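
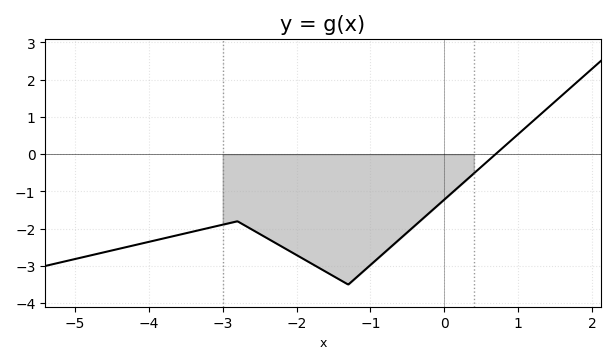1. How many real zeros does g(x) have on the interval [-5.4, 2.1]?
1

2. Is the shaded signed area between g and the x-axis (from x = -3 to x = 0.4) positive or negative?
negative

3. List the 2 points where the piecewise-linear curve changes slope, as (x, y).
(-2.8, -1.8); (-1.3, -3.5)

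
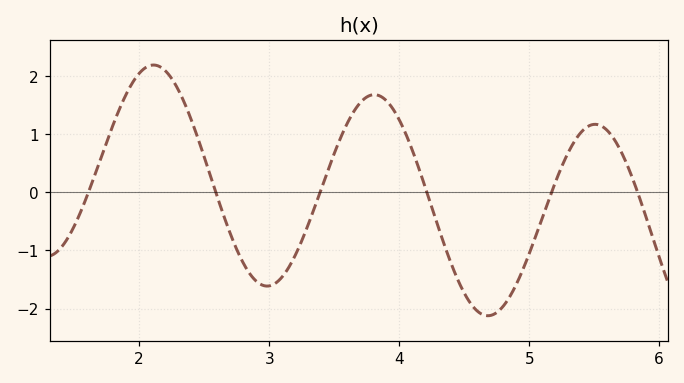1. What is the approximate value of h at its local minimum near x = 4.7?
-2.12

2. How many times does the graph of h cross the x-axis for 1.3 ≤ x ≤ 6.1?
6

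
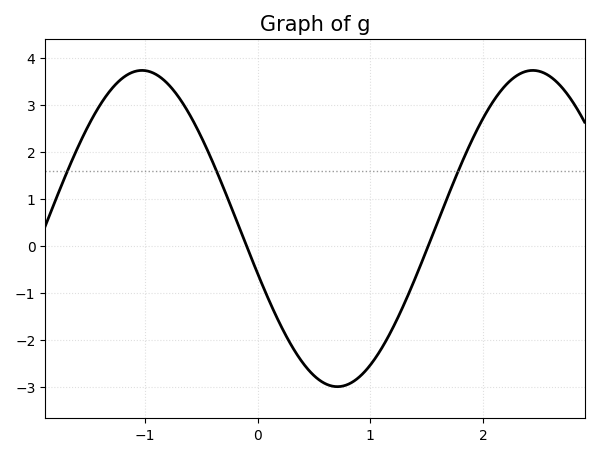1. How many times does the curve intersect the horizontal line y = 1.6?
3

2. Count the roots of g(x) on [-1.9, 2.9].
2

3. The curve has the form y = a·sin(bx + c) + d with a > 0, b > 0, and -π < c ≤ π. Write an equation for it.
y = 3.36sin(1.8x - 2.9) + 0.37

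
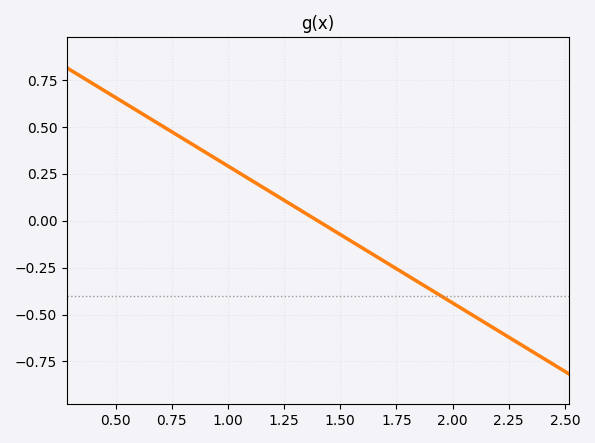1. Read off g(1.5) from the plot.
-0.073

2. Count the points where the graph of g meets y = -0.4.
1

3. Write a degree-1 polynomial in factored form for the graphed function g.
y = -0.73(x - 1.4)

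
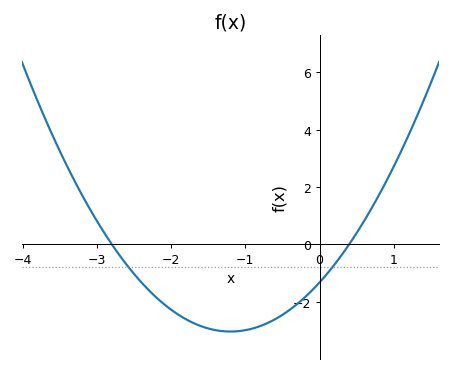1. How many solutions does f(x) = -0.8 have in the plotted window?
2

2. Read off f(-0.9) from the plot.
-3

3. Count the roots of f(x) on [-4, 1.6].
2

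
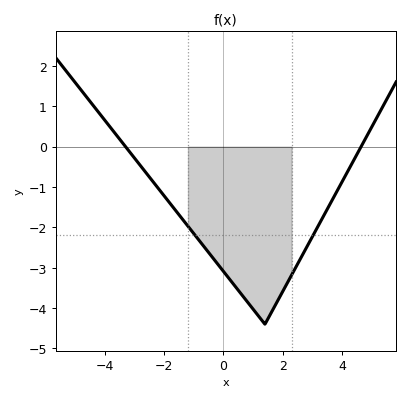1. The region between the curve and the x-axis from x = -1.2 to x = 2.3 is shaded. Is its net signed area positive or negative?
negative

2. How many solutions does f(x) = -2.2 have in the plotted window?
2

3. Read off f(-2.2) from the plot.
-1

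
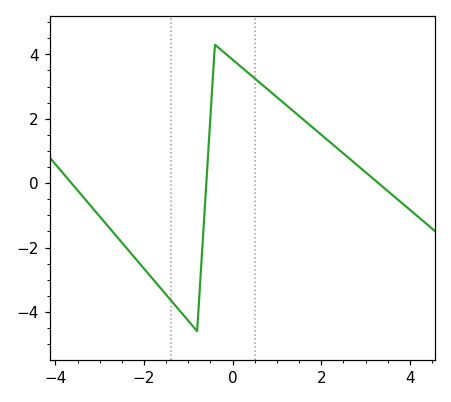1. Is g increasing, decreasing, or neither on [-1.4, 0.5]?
neither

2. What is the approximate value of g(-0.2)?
4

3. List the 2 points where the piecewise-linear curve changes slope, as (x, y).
(-0.8, -4.6); (-0.4, 4.3)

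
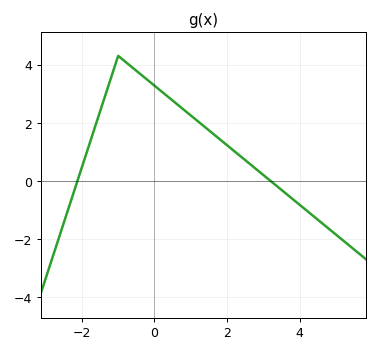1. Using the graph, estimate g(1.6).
1.63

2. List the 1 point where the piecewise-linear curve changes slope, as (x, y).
(-1, 4.3)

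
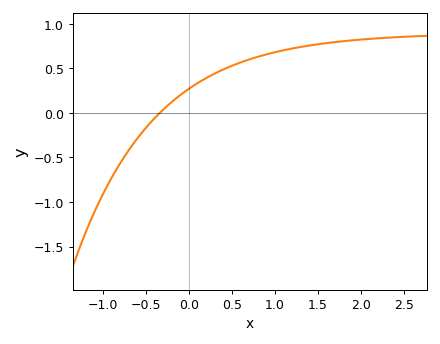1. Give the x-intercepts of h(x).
-0.336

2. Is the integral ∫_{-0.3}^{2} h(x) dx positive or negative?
positive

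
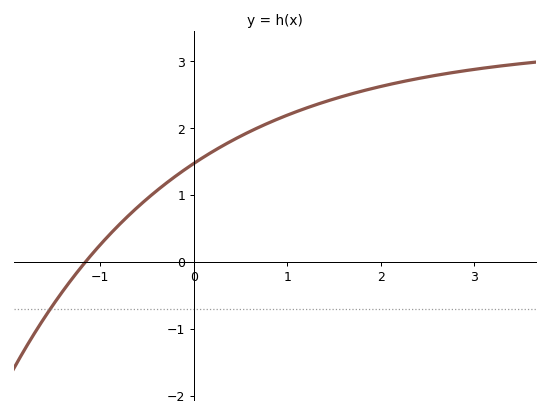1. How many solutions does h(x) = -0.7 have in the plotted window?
1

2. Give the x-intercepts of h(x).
-1.2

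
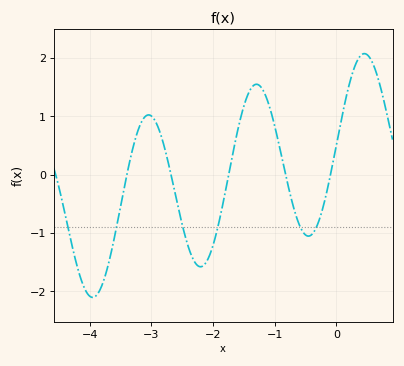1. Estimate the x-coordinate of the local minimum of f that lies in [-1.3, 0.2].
-0.455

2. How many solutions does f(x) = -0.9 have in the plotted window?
6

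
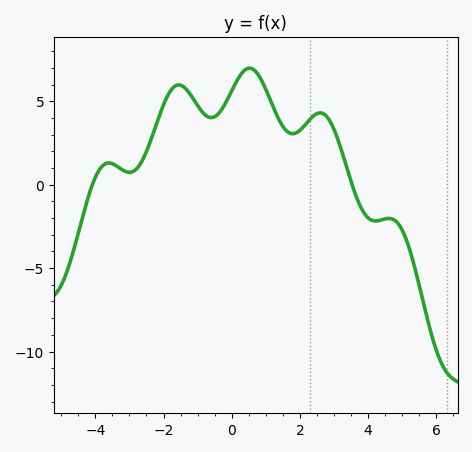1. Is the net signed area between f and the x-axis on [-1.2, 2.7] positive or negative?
positive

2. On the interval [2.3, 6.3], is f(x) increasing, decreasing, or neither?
neither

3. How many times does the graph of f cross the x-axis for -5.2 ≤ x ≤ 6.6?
2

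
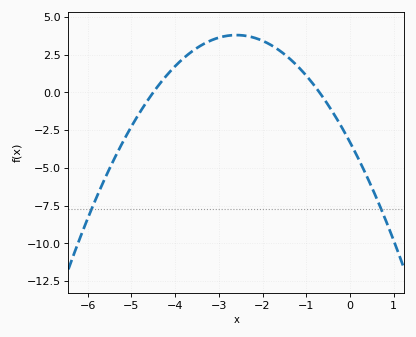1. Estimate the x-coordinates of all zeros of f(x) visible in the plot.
-4.5, -0.7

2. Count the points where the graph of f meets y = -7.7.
2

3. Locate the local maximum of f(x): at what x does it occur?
-2.6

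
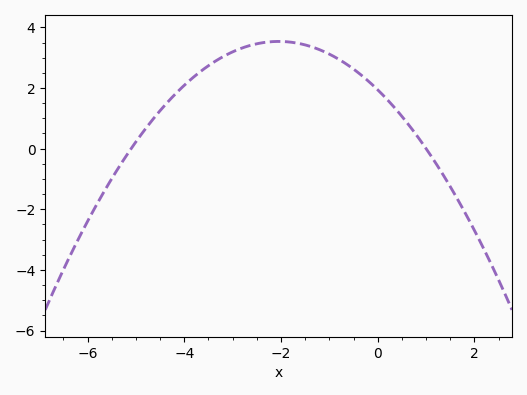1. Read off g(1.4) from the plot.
-0.988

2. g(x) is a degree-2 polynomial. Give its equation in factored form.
y = -0.38(x + 5.1)(x - 1)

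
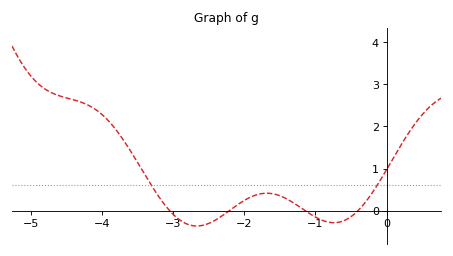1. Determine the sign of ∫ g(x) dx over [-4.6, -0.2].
positive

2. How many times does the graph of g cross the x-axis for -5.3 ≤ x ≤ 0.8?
4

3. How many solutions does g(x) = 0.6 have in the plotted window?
2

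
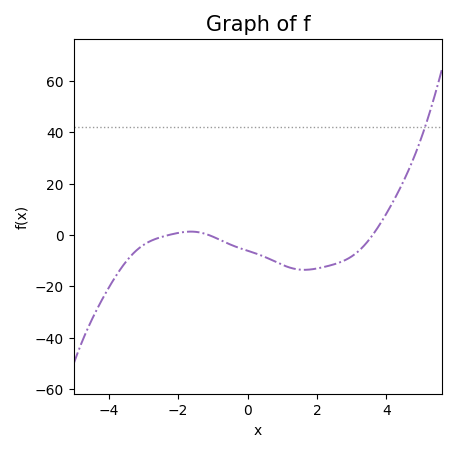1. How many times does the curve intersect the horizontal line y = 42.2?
1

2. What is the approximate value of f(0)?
-6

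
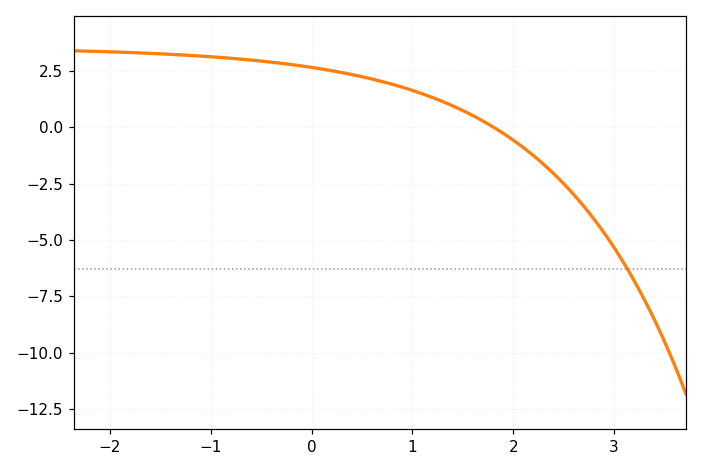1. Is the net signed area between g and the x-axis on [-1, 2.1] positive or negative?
positive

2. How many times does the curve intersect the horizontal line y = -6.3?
1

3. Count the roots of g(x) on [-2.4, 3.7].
1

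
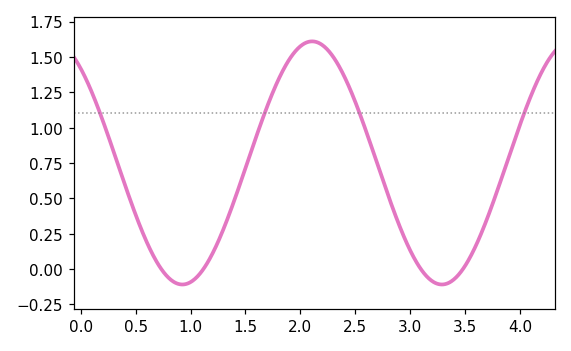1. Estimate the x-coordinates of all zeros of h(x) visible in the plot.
0.7, 1.1, 3.1, 3.5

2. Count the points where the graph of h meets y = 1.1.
4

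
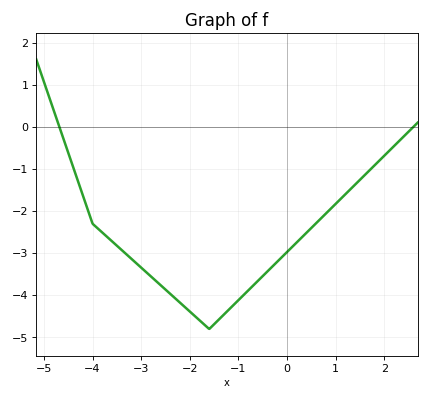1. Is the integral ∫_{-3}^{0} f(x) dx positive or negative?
negative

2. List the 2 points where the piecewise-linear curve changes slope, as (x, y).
(-4, -2.3); (-1.6, -4.8)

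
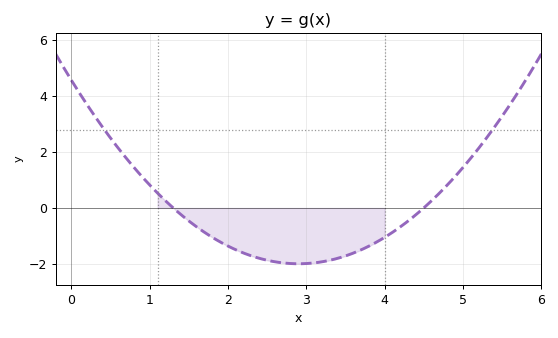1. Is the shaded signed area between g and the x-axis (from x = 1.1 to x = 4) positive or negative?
negative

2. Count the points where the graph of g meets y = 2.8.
2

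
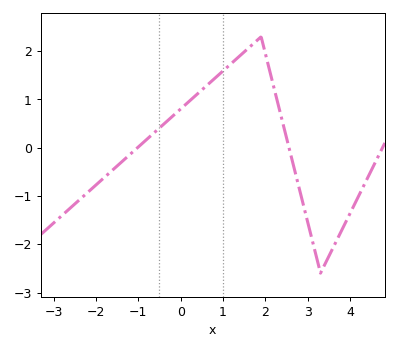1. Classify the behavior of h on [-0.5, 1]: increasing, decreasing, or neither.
increasing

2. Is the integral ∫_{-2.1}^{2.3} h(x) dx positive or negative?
positive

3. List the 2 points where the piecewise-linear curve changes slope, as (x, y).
(1.9, 2.3); (3.3, -2.6)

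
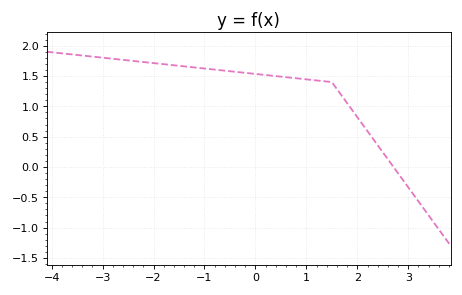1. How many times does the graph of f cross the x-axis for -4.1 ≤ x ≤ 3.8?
1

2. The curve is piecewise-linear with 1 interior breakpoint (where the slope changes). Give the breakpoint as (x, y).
(1.5, 1.4)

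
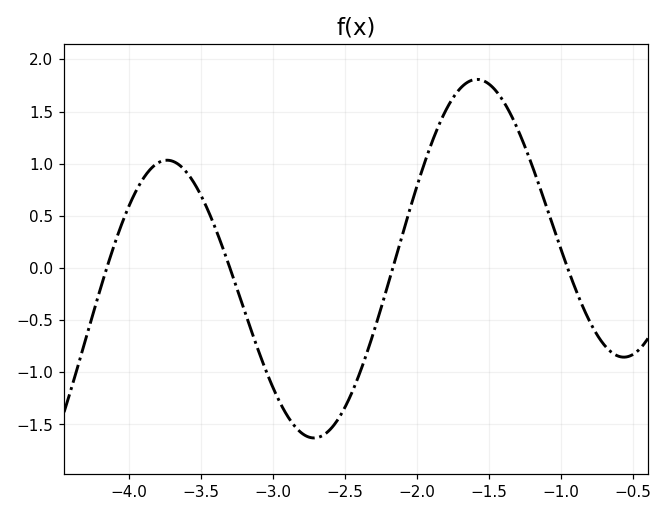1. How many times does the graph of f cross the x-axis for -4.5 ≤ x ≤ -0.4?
4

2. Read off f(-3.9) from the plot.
0.864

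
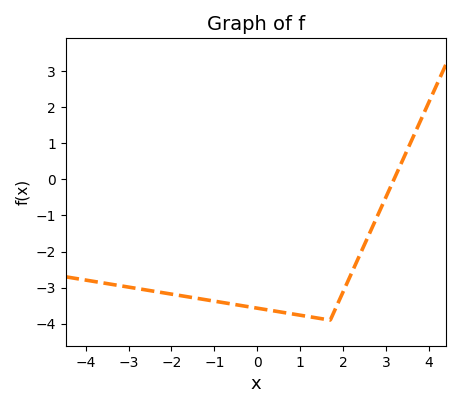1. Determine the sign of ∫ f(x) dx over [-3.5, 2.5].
negative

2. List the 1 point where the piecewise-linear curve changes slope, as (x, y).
(1.7, -3.9)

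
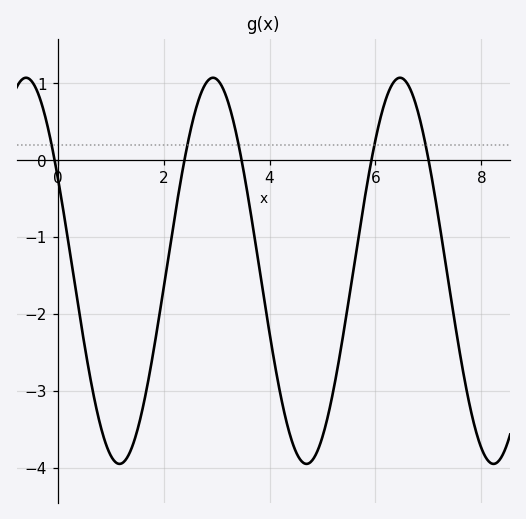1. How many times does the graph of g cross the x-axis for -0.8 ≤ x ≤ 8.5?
5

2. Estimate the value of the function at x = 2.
-1.67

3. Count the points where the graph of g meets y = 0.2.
5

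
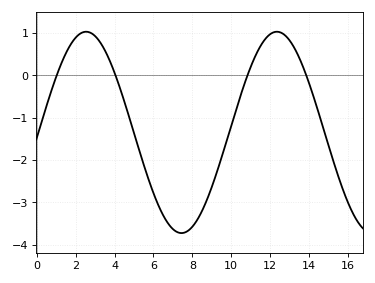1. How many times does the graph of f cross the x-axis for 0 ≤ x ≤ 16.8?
4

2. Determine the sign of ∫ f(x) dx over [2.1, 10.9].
negative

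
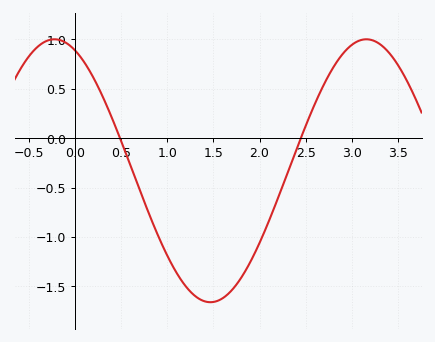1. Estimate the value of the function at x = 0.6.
-0.25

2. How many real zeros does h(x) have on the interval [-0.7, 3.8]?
2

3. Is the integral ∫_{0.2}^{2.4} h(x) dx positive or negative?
negative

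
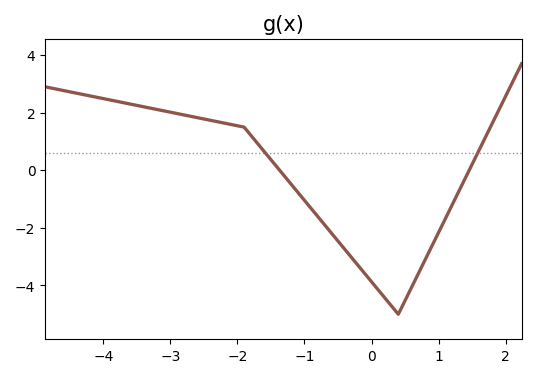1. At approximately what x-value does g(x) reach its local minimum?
0.4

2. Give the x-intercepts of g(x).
-1.4, 1.5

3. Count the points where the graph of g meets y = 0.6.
2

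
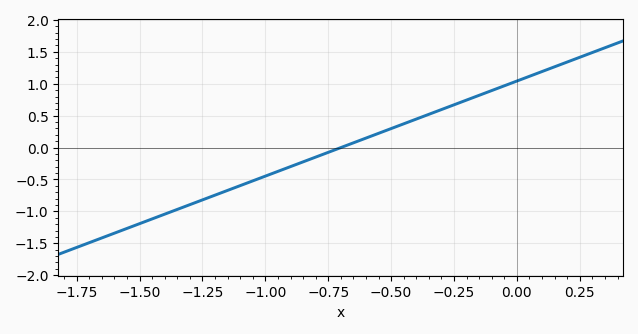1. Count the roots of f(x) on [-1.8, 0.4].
1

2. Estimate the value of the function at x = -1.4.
-1.04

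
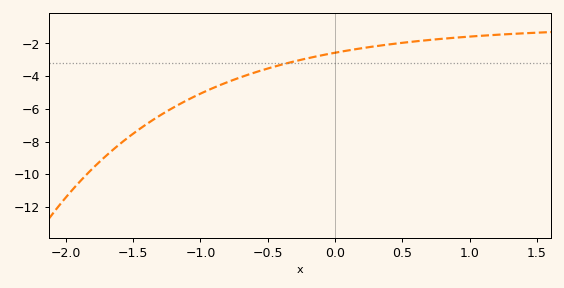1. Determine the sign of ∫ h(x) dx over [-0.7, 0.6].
negative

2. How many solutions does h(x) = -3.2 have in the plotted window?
1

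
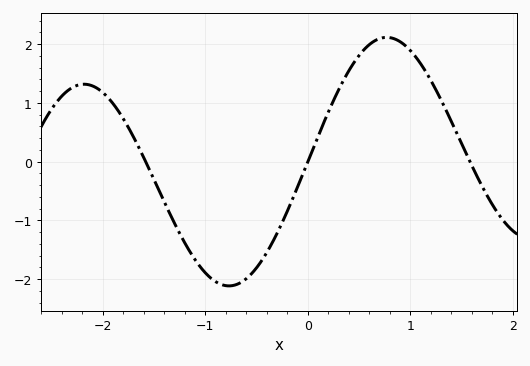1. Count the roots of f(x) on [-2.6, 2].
3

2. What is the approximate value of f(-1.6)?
0.071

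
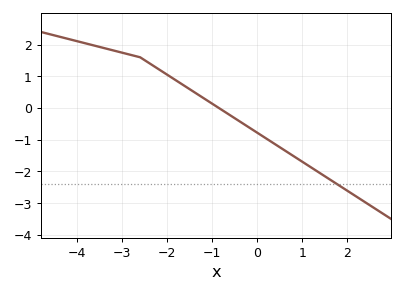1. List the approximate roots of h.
-0.852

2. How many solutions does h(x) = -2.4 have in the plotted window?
1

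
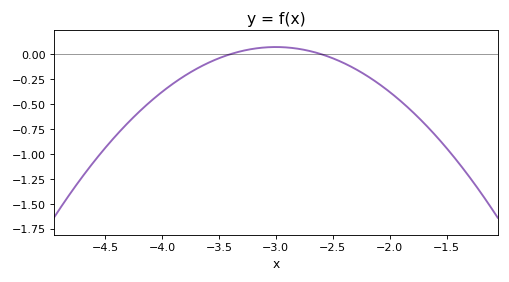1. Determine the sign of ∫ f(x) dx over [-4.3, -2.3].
negative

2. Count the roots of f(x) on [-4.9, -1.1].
2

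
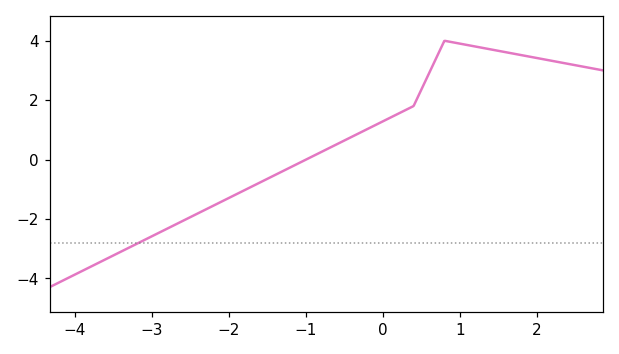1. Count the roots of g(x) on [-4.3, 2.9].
1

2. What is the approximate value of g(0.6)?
2.9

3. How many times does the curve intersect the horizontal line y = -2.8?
1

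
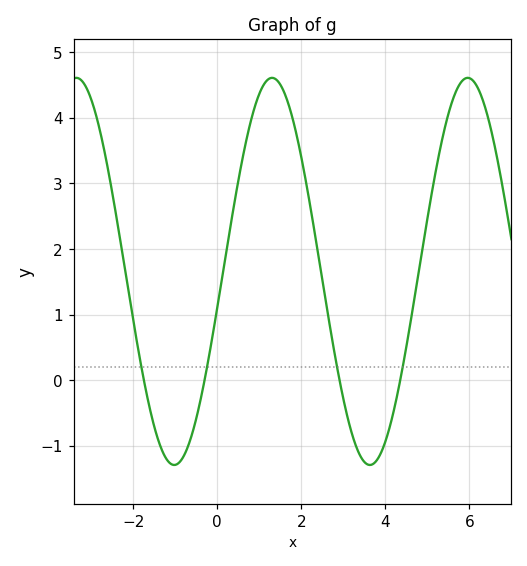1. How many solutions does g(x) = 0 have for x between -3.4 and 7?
4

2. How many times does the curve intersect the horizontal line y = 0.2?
4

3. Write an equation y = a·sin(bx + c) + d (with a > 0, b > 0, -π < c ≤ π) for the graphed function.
y = 2.95sin(1.35x - 0.192) + 1.66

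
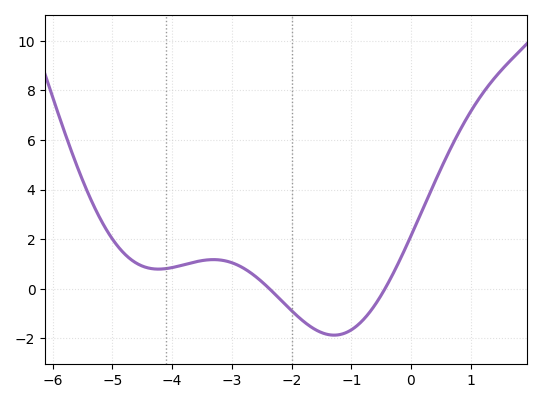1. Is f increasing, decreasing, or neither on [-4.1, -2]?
neither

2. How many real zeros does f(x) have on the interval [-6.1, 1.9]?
2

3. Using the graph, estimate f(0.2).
3.22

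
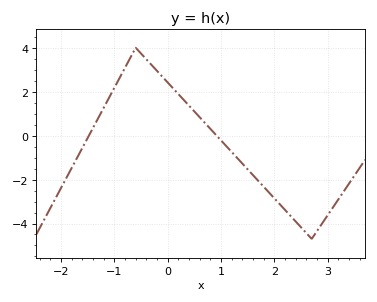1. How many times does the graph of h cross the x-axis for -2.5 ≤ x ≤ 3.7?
2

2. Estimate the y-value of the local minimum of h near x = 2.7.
-4.6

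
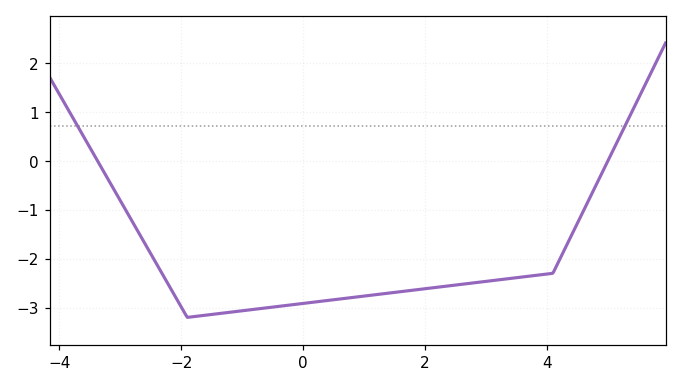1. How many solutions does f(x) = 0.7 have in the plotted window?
2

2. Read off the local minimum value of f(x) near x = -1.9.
-3.2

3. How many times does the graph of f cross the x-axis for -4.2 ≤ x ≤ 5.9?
2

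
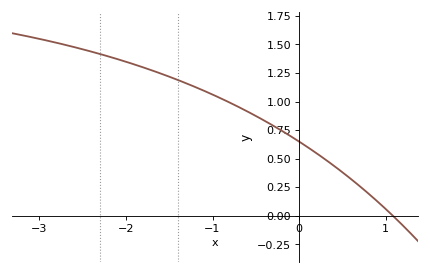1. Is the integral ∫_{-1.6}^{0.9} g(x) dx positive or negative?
positive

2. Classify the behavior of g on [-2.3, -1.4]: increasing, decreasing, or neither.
decreasing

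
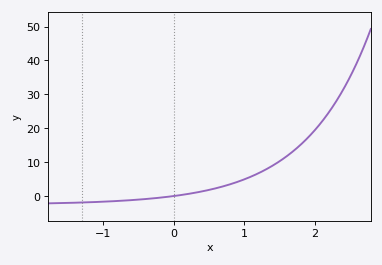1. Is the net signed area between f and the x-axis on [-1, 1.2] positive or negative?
positive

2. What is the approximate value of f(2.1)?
21.9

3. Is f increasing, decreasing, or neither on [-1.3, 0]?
increasing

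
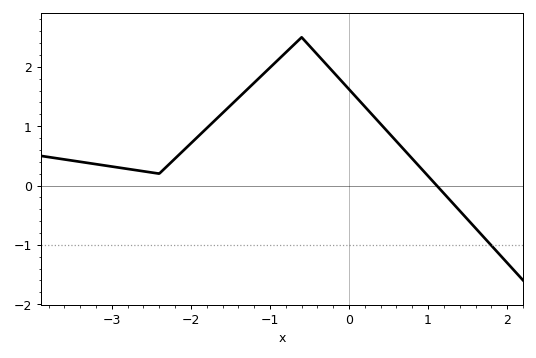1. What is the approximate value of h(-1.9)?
0.8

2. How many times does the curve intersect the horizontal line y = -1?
1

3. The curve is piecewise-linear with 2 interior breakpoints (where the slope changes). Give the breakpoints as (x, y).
(-2.4, 0.2); (-0.6, 2.5)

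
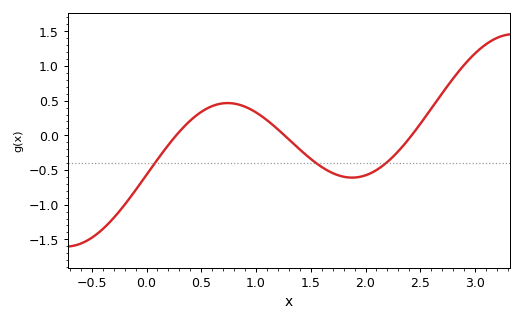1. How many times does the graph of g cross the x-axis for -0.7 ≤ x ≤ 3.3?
3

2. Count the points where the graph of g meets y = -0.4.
3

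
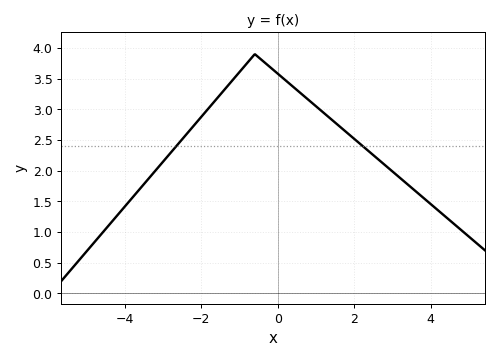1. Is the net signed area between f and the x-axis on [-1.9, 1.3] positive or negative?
positive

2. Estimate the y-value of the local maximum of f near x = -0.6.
3.9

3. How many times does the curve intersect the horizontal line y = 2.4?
2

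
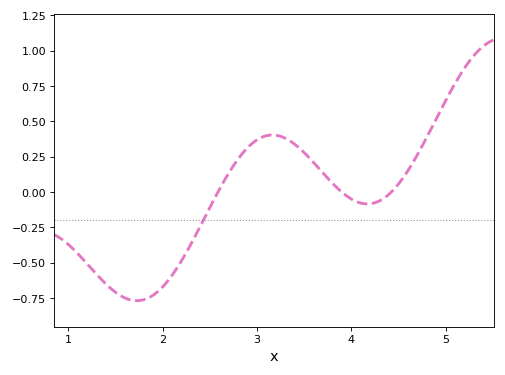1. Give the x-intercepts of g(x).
2.59, 3.9, 4.43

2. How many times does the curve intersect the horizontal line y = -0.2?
1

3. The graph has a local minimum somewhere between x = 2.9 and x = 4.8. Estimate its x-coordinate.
4.17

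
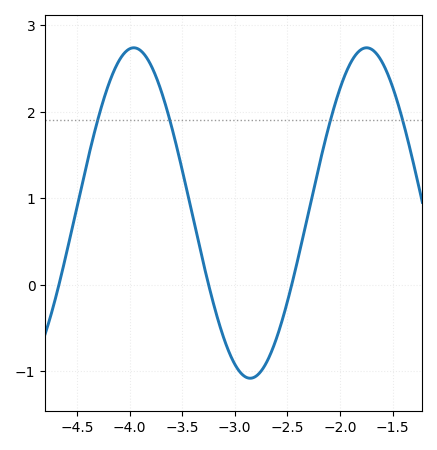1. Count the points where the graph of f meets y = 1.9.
4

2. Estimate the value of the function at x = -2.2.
1.4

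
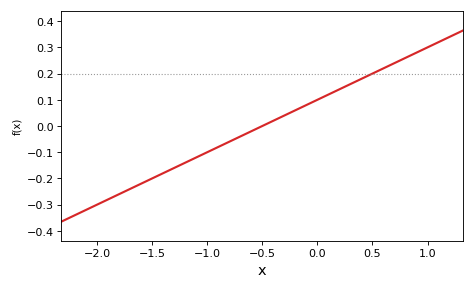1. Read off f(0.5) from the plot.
0.2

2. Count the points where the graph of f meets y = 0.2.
1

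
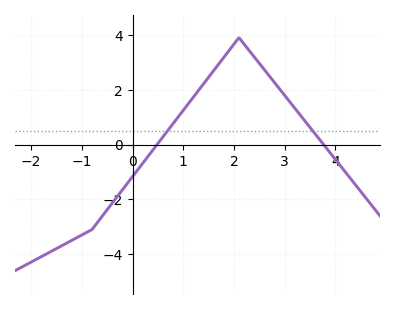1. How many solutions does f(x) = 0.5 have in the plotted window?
2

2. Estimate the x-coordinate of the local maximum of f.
2.1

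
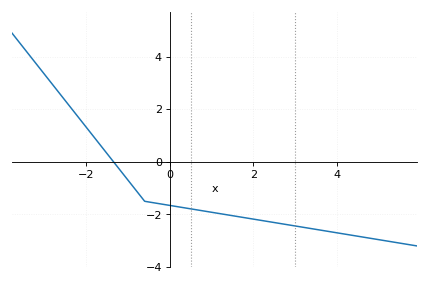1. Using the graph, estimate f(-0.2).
-1.6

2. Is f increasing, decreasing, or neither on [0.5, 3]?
decreasing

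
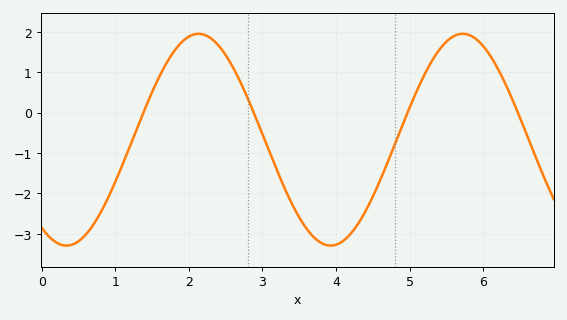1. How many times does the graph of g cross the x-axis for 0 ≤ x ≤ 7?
4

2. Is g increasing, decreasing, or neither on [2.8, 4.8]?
neither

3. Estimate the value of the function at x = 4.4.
-2.44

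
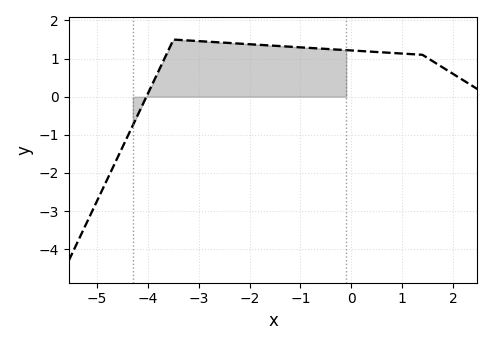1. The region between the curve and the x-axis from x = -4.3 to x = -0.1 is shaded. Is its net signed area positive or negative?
positive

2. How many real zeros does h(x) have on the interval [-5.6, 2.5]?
1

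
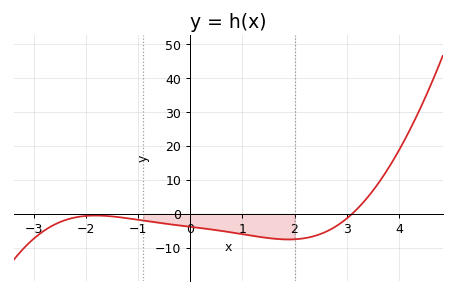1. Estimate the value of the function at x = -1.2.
-1.3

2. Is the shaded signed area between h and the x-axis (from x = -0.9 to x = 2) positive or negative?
negative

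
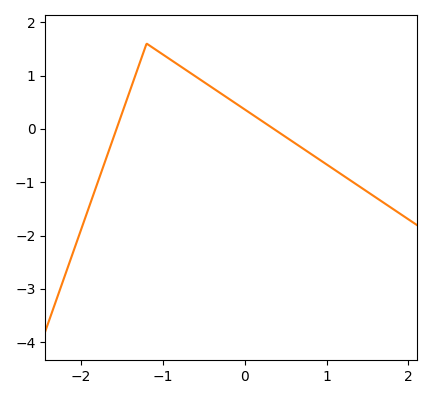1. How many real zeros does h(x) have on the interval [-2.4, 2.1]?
2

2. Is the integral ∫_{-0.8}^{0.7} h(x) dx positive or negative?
positive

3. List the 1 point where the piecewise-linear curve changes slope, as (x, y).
(-1.2, 1.6)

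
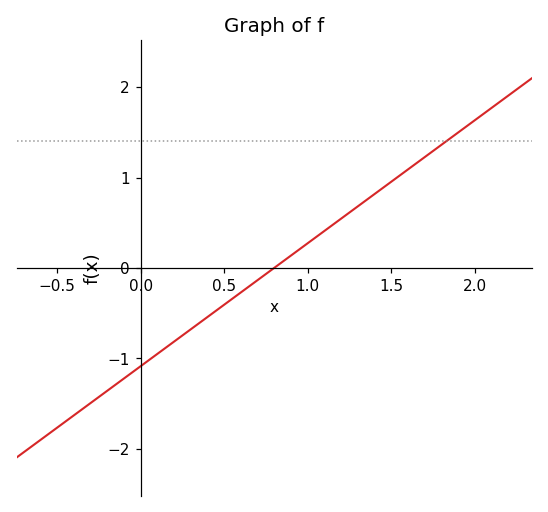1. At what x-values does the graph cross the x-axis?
0.8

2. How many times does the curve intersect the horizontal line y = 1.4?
1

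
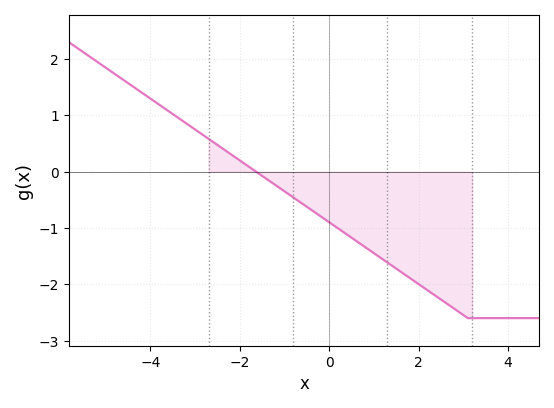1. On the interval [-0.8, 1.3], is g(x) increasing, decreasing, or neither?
decreasing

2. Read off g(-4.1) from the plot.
1.35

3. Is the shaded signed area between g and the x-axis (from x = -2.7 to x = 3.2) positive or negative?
negative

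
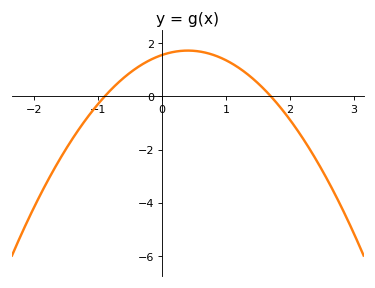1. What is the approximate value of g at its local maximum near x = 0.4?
1.8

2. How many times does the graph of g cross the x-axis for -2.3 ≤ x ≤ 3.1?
2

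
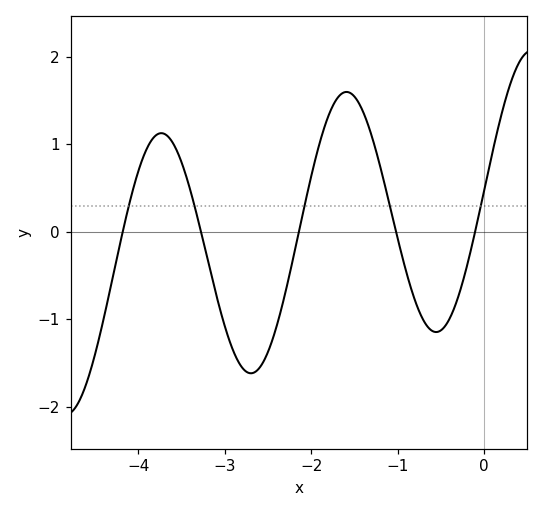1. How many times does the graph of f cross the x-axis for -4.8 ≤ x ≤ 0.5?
5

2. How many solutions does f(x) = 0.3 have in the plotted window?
5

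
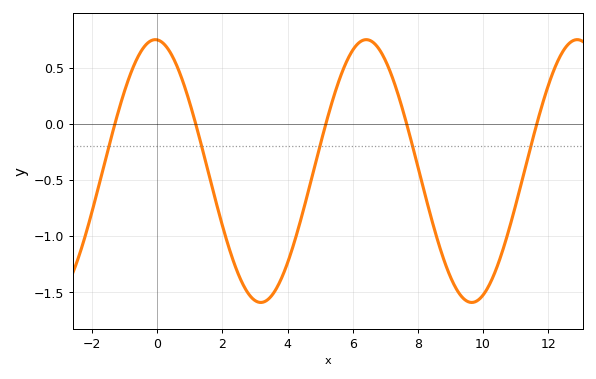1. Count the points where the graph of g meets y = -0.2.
5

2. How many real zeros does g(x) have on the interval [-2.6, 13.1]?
5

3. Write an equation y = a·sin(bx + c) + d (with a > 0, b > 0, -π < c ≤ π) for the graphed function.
y = 1.17sin(0.97x + 1.6) - 0.42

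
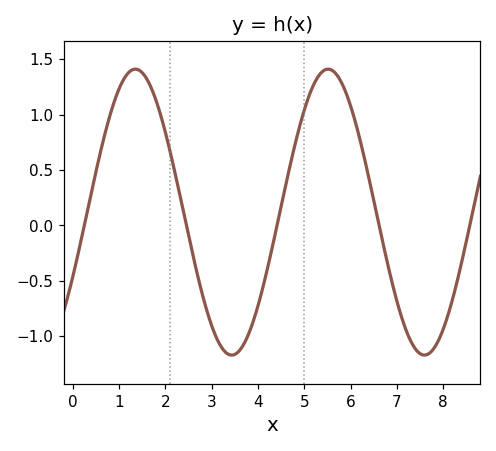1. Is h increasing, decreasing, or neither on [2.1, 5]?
neither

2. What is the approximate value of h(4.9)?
0.895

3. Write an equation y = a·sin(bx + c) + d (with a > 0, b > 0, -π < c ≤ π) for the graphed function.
y = 1.29sin(1.51x - 0.472) + 0.12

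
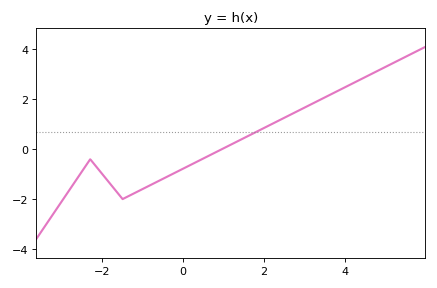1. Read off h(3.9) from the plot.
2.4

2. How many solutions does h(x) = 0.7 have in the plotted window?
1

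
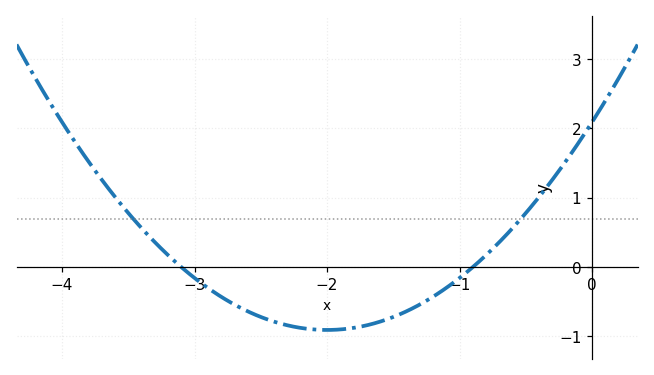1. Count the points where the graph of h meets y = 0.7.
2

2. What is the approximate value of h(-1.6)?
-0.8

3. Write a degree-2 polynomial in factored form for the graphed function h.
y = 0.75(x + 3.1)(x + 0.9)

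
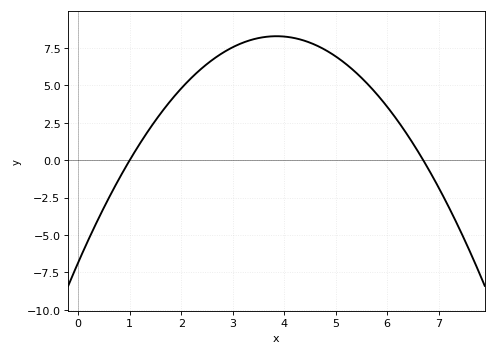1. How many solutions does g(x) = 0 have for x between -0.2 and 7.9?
2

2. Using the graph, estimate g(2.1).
5.2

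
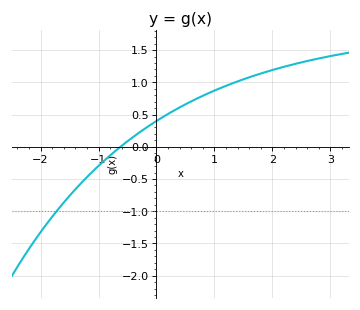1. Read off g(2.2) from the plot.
1.24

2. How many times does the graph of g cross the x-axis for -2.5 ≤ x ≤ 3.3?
1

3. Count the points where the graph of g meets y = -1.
1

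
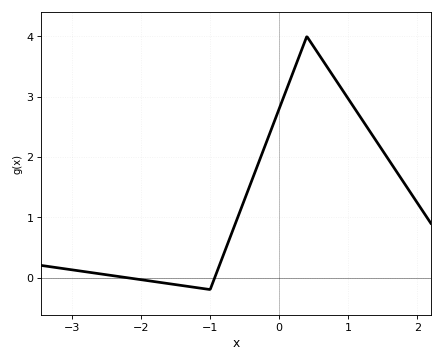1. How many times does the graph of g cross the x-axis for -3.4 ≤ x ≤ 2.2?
2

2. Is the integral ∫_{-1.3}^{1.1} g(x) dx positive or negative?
positive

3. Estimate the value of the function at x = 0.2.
3.4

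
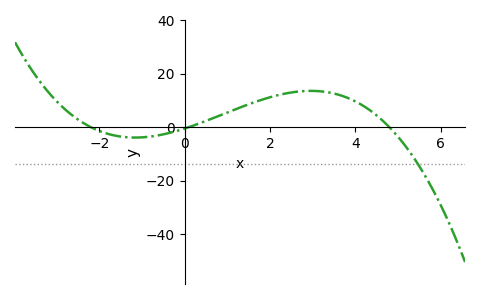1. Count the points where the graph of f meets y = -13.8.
1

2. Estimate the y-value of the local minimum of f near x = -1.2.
-3.9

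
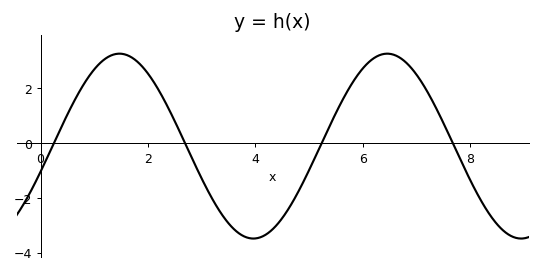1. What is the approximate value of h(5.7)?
1.85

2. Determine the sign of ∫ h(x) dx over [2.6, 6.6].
negative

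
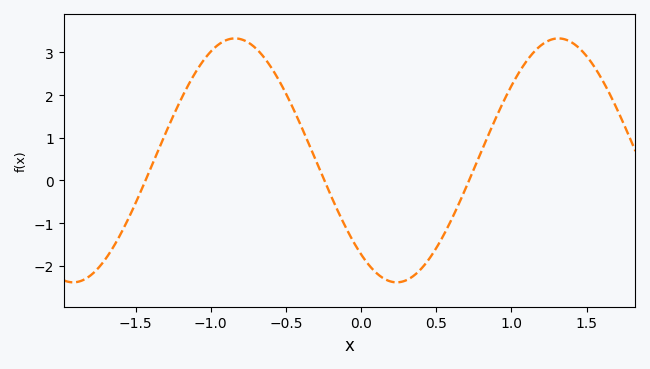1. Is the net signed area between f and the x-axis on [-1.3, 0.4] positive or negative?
positive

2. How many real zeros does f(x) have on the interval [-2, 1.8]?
3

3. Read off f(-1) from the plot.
3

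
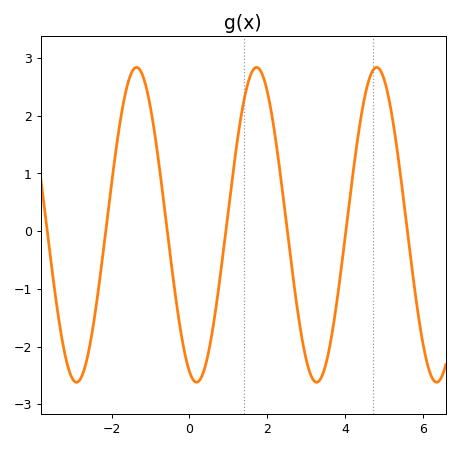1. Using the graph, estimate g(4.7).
2.8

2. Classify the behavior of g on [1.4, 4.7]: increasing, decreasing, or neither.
neither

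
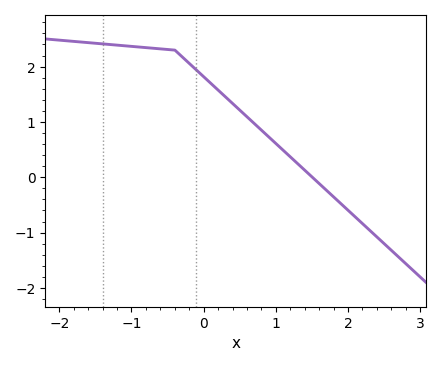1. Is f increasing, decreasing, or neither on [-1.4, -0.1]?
decreasing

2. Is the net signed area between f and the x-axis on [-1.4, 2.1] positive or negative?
positive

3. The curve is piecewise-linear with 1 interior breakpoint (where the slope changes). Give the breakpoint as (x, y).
(-0.4, 2.3)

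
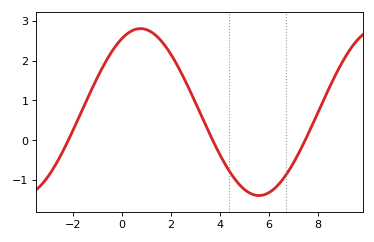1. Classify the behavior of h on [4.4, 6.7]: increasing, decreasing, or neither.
neither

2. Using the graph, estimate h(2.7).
1.36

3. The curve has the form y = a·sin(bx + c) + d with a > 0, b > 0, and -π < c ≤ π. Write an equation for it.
y = 2.09sin(0.65x + 1.07) + 0.71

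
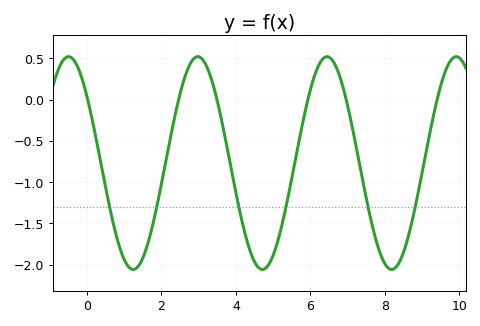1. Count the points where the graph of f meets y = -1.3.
6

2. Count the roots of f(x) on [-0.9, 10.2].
6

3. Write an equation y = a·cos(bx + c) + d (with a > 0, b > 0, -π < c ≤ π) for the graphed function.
y = 1.29cos(1.81x + 0.892) - 0.77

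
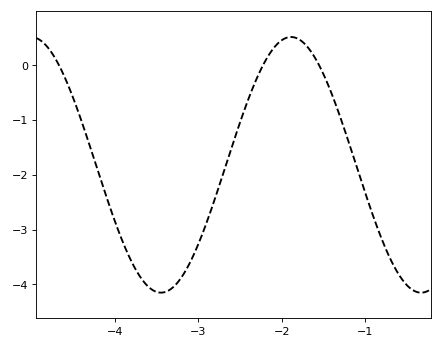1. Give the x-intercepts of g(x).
-4.7, -2.2, -1.6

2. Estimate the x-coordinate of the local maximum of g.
-1.9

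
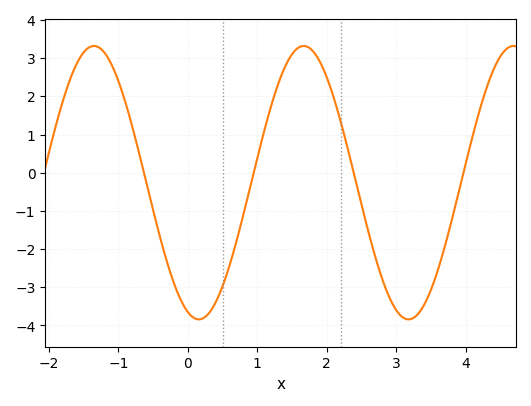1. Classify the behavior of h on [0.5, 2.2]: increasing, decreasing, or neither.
neither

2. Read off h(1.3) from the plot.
2.32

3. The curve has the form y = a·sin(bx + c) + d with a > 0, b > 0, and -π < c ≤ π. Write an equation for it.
y = 3.58sin(2.08x - 1.9) - 0.26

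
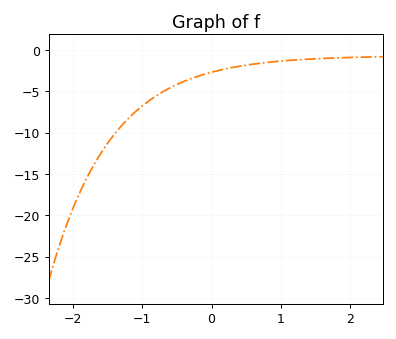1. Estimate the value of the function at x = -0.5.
-4.18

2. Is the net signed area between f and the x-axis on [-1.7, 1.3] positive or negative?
negative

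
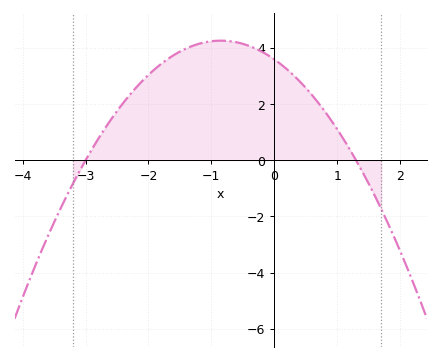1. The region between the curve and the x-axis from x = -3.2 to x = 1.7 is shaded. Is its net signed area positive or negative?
positive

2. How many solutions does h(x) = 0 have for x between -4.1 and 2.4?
2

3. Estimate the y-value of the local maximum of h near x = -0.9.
4.25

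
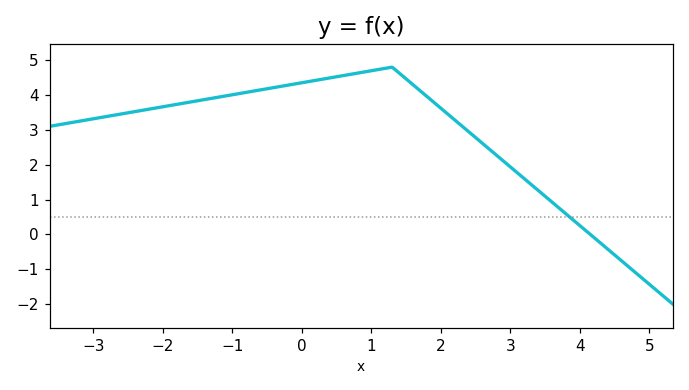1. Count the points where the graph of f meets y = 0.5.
1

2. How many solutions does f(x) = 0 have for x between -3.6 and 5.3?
1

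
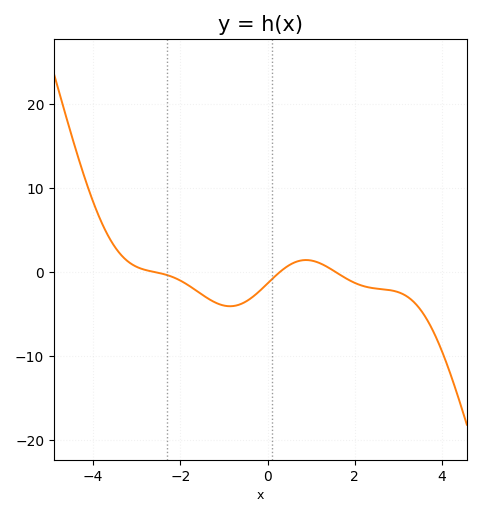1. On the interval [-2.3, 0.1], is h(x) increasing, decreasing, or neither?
neither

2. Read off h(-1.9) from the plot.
-1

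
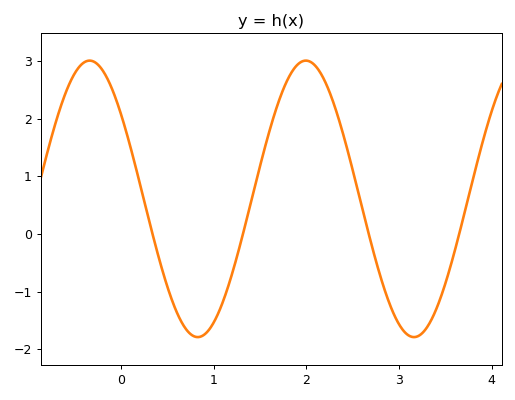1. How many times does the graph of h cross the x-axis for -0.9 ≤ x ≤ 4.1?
4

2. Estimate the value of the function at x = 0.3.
0.2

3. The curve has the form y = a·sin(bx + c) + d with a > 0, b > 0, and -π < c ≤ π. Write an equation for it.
y = 2.4sin(2.7x + 2.5) + 0.61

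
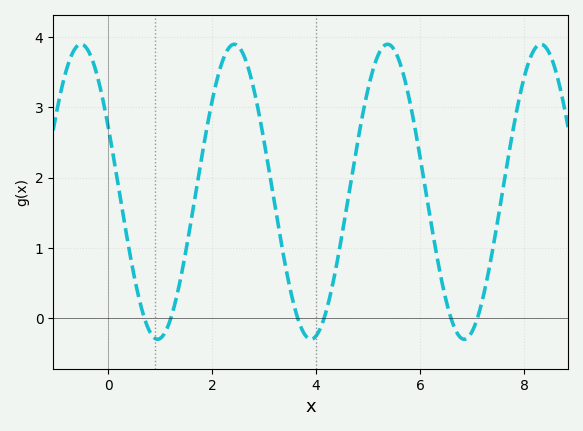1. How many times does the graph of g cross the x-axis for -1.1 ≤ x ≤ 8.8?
6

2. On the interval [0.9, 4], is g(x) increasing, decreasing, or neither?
neither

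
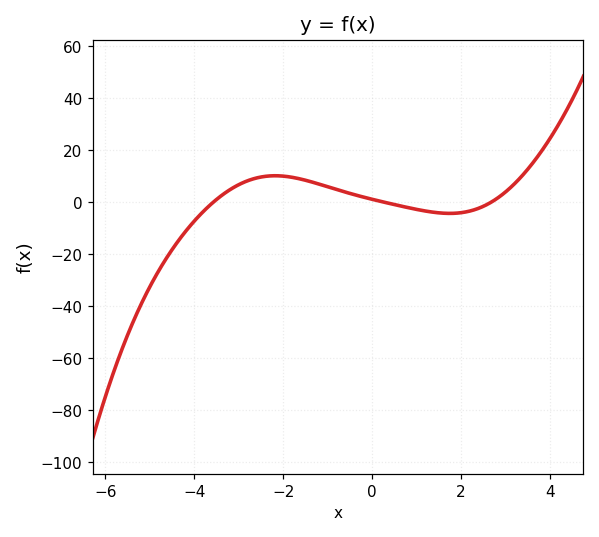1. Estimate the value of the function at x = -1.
5.93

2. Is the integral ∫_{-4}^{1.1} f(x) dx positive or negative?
positive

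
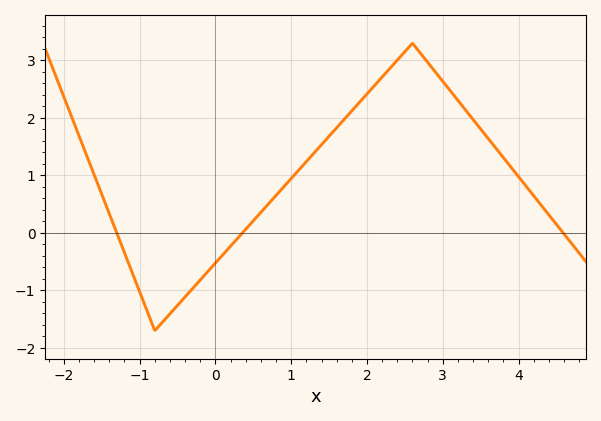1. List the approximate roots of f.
-1.3, 0.4, 4.6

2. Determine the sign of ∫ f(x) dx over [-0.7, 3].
positive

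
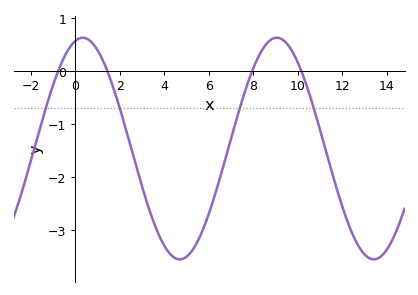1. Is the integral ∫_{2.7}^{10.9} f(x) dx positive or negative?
negative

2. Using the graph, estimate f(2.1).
-0.842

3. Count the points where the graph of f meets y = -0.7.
4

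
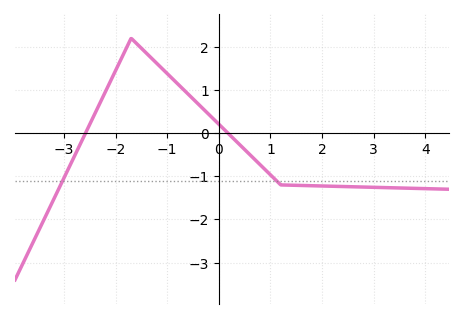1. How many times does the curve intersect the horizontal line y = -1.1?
2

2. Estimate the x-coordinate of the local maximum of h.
-1.7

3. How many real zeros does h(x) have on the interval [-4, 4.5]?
2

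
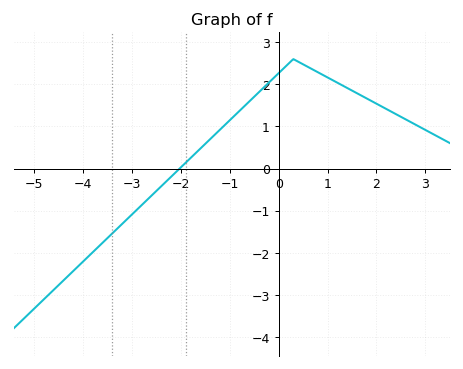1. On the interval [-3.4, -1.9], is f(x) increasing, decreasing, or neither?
increasing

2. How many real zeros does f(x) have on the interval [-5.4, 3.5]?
1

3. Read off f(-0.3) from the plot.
1.9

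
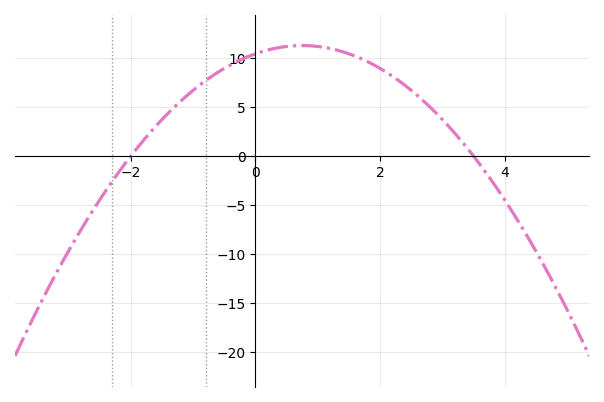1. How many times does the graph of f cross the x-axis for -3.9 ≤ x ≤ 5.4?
2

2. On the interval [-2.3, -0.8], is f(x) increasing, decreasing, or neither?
increasing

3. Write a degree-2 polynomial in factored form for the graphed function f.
y = -1.49(x + 2)(x - 3.5)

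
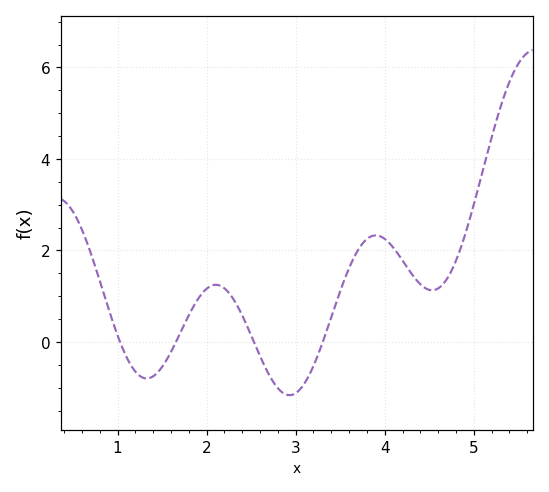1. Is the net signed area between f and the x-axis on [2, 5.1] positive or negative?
positive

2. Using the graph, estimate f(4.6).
1.17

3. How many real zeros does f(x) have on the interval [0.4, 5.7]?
4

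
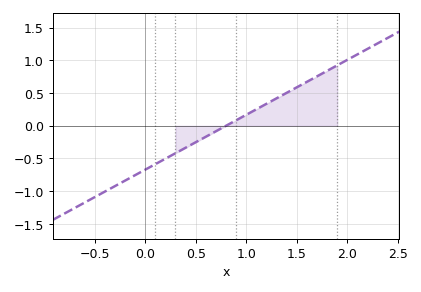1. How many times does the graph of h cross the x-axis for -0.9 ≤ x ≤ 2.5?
1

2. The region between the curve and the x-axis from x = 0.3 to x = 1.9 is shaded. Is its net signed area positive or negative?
positive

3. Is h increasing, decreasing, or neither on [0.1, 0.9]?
increasing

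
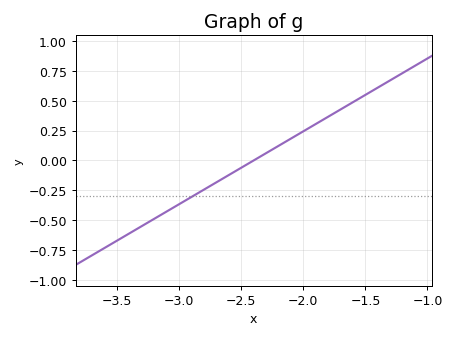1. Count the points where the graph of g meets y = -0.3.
1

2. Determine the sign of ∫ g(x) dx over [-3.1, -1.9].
negative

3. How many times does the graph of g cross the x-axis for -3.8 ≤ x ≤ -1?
1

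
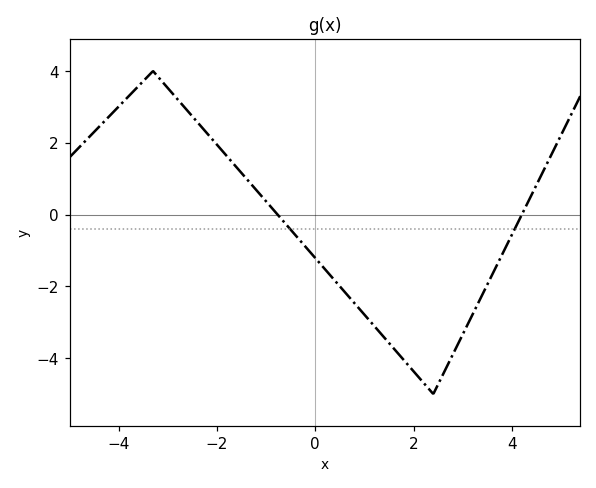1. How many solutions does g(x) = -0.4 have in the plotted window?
2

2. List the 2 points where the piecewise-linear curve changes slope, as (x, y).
(-3.3, 4); (2.4, -5)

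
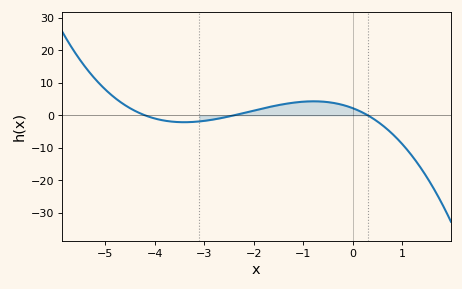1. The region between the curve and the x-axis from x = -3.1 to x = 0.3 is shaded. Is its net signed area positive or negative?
positive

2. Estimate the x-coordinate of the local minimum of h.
-3.4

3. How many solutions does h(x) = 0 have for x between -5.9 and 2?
3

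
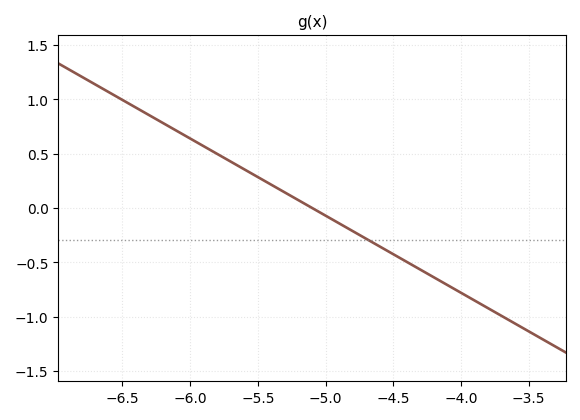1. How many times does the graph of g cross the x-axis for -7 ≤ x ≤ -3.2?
1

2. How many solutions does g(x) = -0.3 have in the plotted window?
1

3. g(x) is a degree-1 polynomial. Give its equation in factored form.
y = -0.71(x + 5.1)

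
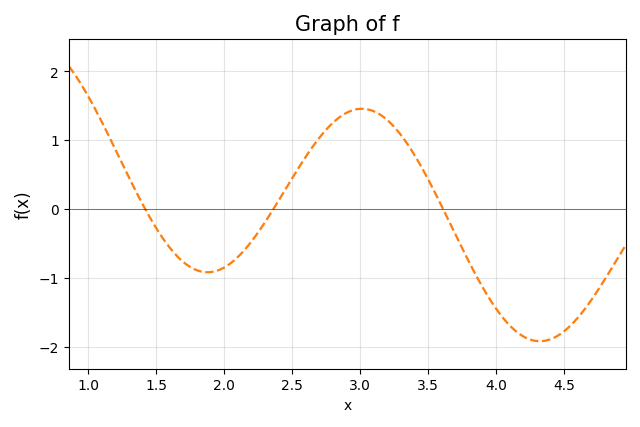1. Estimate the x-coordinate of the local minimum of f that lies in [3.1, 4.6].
4.32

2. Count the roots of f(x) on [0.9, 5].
3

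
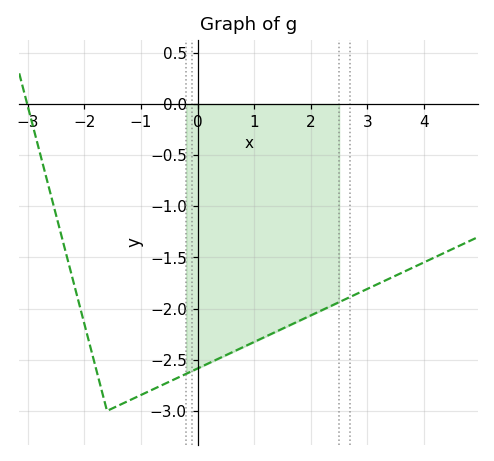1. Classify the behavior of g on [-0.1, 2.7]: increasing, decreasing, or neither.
increasing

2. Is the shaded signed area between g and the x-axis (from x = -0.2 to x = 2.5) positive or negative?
negative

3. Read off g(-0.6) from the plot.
-2.74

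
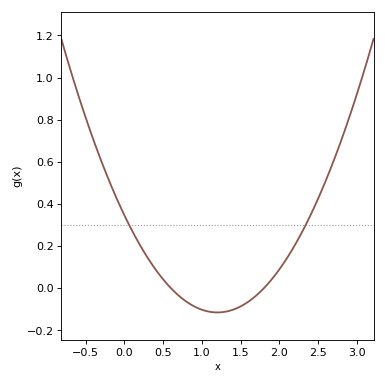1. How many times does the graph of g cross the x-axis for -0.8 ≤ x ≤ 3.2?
2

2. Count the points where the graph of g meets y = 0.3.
2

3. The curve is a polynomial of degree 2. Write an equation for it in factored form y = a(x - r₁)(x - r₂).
y = 0.32(x - 0.6)(x - 1.8)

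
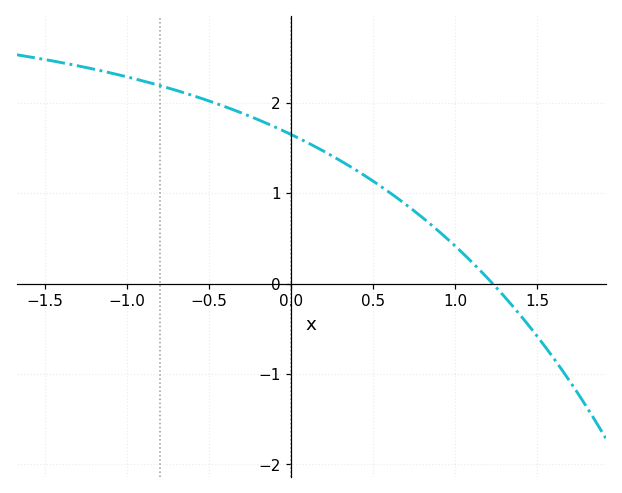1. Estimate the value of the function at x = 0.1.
1.56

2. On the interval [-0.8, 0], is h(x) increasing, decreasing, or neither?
decreasing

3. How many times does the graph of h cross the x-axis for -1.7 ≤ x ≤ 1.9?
1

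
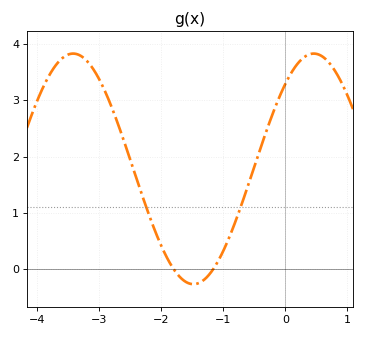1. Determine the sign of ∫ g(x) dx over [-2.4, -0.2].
positive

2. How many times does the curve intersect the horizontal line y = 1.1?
2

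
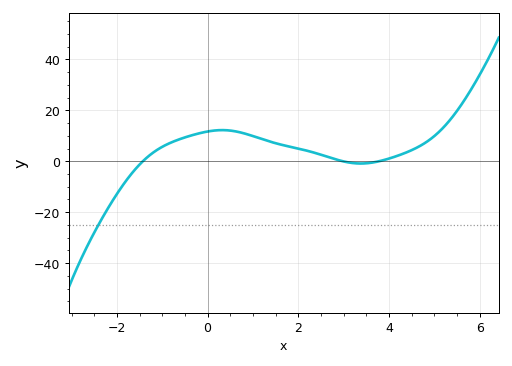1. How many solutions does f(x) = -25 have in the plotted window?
1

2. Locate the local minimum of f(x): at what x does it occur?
3.38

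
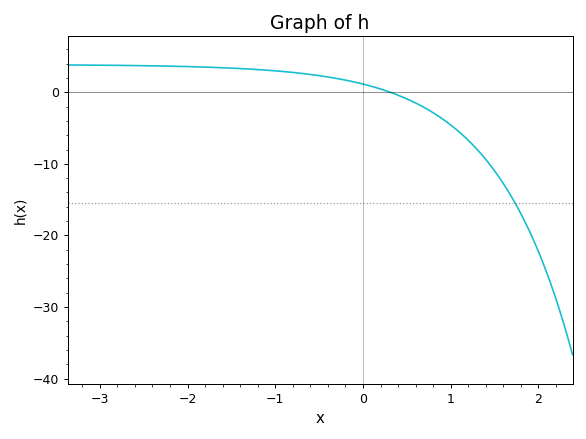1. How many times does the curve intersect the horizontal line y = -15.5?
1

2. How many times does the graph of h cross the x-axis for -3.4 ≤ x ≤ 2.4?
1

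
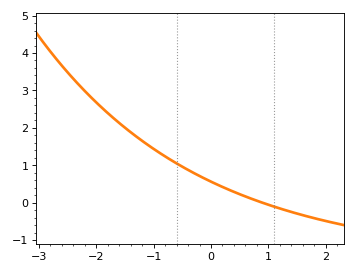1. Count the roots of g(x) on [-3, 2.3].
1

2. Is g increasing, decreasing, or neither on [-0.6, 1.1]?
decreasing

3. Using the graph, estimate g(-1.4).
1.88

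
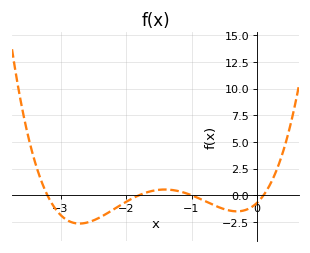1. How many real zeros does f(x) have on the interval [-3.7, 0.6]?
4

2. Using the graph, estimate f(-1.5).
0.506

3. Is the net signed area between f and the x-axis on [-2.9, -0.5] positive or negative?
negative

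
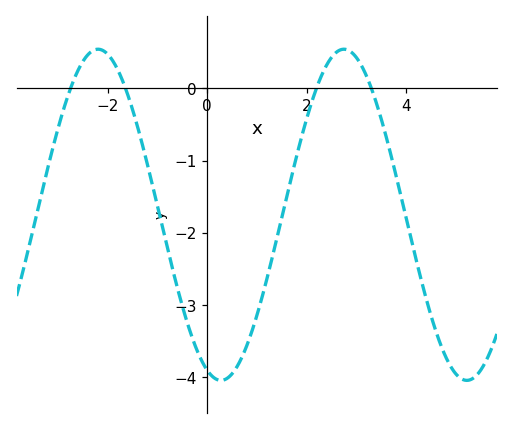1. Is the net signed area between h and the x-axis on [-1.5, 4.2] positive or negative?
negative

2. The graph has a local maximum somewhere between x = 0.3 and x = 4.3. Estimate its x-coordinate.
2.75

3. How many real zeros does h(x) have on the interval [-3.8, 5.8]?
4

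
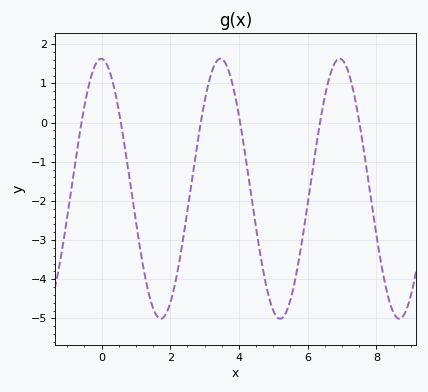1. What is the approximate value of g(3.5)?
1.6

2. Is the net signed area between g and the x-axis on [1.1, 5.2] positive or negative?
negative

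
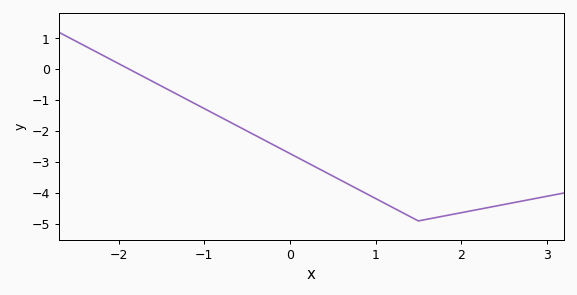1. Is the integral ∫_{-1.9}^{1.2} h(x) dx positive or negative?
negative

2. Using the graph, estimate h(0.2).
-3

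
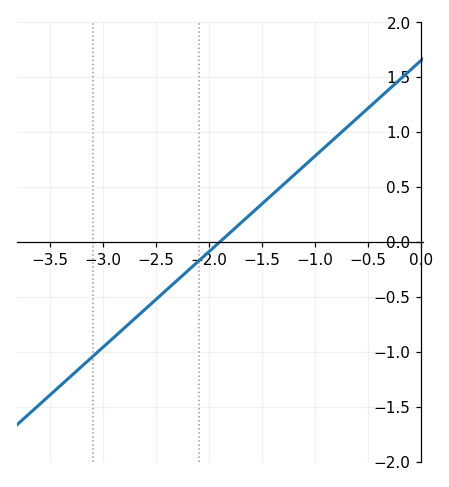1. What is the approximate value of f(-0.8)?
0.957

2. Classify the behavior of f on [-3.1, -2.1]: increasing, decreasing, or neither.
increasing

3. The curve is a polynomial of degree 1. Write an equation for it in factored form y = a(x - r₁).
y = 0.87(x + 1.9)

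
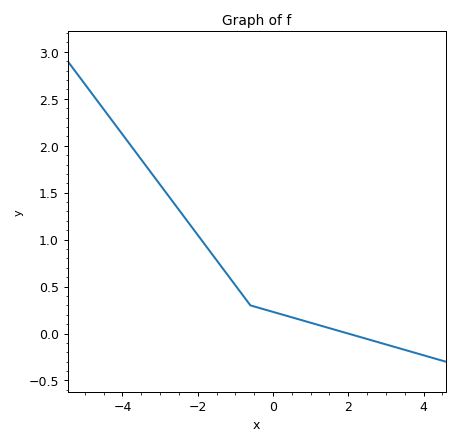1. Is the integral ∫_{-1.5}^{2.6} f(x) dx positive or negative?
positive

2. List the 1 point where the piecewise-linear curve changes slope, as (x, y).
(-0.6, 0.3)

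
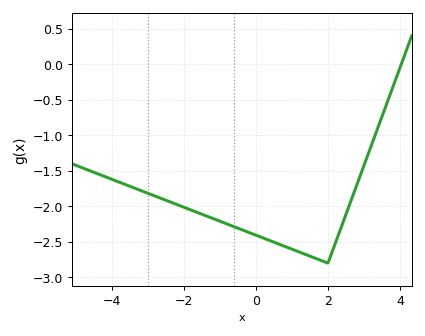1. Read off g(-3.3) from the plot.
-1.76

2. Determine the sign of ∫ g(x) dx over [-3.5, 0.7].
negative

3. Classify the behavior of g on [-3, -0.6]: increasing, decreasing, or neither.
decreasing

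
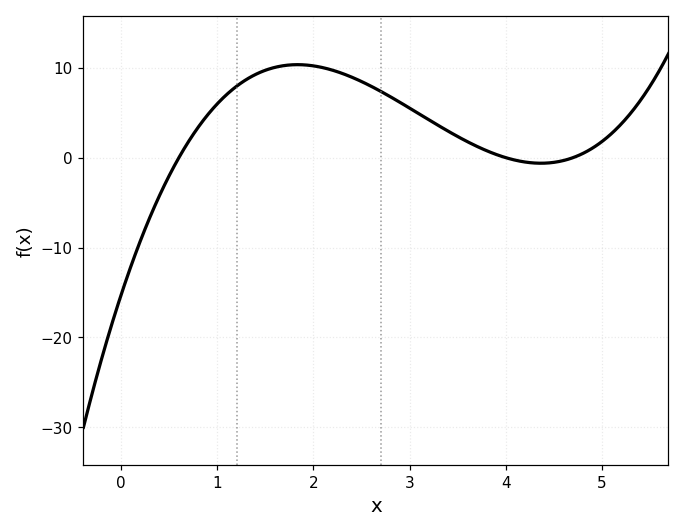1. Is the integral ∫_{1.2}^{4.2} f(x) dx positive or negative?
positive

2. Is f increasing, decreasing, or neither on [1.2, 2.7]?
neither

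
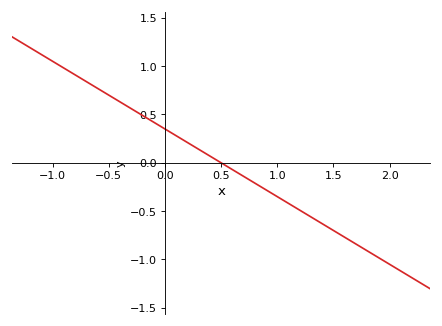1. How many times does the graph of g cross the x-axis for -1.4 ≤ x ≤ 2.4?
1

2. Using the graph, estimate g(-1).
1.05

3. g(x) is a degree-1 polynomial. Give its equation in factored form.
y = -0.7(x - 0.5)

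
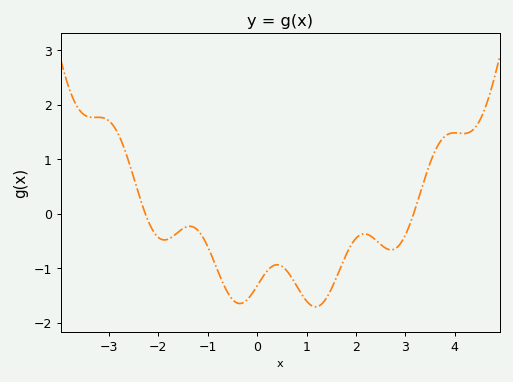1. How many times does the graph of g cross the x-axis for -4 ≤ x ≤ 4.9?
2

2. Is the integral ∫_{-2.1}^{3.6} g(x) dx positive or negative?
negative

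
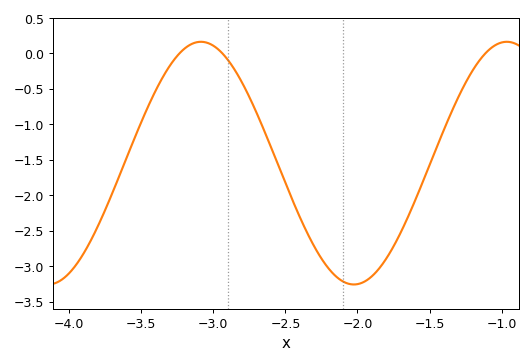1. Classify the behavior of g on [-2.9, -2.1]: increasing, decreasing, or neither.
decreasing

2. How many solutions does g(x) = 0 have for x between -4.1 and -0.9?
3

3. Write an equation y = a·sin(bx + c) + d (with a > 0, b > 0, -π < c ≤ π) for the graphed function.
y = 1.71sin(2.96x - 1.86) - 1.55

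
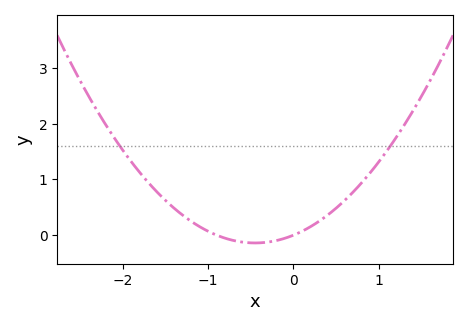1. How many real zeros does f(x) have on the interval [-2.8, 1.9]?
2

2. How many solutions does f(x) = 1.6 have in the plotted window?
2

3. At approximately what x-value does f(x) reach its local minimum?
-0.5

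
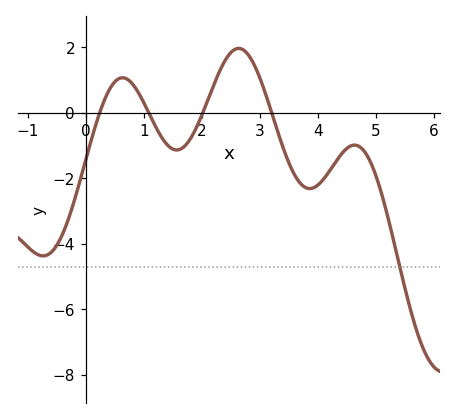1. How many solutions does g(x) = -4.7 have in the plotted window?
1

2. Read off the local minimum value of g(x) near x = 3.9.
-2.31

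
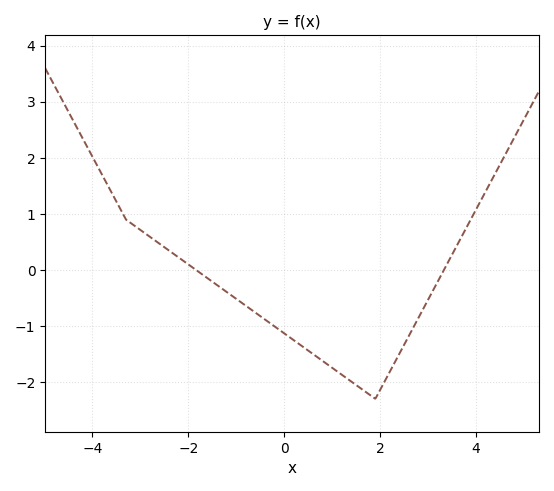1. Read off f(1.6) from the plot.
-2.1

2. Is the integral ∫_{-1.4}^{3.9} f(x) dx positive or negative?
negative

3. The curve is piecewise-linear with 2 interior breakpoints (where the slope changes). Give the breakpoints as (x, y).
(-3.3, 0.9); (1.9, -2.3)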